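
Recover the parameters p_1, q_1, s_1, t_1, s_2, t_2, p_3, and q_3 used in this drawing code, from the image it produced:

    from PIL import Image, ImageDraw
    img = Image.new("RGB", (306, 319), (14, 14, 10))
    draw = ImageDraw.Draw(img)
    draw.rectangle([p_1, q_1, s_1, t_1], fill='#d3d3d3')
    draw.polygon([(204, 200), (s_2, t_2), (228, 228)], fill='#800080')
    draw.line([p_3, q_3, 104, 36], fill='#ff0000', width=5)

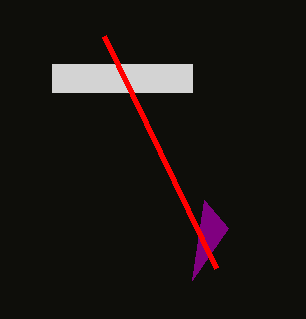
p_1 = 52, q_1 = 64, s_1 = 192, t_1 = 92, s_2 = 192, t_2 = 280, p_3 = 216, q_3 = 268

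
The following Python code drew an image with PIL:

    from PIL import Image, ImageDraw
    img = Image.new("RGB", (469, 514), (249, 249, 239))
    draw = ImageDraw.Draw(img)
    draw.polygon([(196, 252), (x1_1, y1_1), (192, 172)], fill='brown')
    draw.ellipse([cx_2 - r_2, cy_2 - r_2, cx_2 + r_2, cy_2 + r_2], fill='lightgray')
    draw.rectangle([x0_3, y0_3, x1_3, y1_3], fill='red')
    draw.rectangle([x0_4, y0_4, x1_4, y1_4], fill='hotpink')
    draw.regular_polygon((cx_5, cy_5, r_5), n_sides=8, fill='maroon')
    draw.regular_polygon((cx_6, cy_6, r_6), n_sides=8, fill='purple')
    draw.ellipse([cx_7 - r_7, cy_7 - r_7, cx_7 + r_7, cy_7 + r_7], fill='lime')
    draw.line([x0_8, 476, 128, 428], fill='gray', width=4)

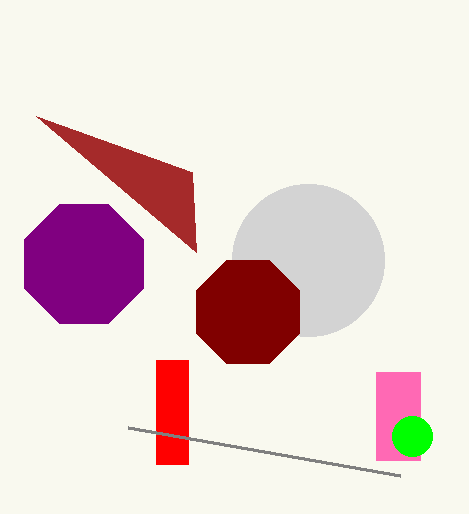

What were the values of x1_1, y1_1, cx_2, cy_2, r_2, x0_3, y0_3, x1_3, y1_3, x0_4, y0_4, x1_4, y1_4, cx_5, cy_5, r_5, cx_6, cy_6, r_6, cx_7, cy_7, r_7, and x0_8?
x1_1 = 36
y1_1 = 116
cx_2 = 308
cy_2 = 260
r_2 = 76
x0_3 = 156
y0_3 = 360
x1_3 = 188
y1_3 = 464
x0_4 = 376
y0_4 = 372
x1_4 = 420
y1_4 = 460
cx_5 = 248
cy_5 = 312
r_5 = 56
cx_6 = 84
cy_6 = 264
r_6 = 64
cx_7 = 412
cy_7 = 436
r_7 = 20
x0_8 = 400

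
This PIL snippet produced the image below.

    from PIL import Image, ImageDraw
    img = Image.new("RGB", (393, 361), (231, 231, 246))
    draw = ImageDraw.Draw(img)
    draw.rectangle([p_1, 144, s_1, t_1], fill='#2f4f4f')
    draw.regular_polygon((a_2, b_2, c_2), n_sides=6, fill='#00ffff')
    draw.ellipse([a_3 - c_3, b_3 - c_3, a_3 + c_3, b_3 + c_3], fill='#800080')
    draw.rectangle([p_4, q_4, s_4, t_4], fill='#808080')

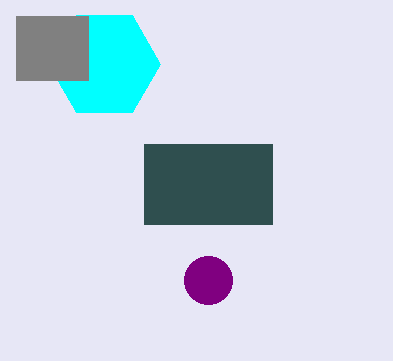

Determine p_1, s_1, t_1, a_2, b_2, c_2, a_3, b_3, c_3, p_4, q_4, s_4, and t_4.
p_1 = 144
s_1 = 272
t_1 = 224
a_2 = 104
b_2 = 64
c_2 = 56
a_3 = 208
b_3 = 280
c_3 = 24
p_4 = 16
q_4 = 16
s_4 = 88
t_4 = 80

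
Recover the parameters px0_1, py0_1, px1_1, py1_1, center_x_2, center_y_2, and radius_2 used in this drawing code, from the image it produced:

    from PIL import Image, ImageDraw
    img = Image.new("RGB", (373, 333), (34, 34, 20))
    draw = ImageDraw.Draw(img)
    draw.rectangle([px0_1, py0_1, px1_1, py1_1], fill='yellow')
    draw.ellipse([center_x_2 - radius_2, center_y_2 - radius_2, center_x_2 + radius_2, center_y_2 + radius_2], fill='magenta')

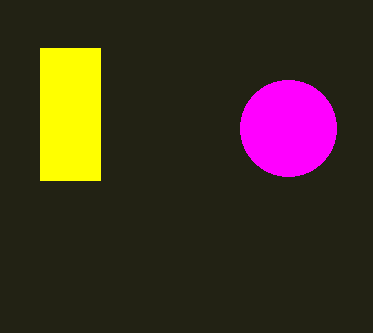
px0_1 = 40, py0_1 = 48, px1_1 = 100, py1_1 = 180, center_x_2 = 288, center_y_2 = 128, radius_2 = 48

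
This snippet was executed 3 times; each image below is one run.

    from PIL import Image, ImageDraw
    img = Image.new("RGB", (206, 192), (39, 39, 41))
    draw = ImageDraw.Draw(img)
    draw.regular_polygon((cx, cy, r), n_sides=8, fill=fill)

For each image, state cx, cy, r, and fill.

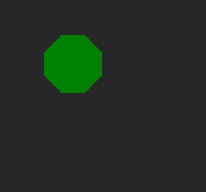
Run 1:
cx = 73
cy = 64
r = 31
fill = 'green'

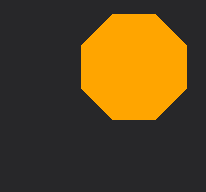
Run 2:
cx = 134
cy = 67
r = 57
fill = 'orange'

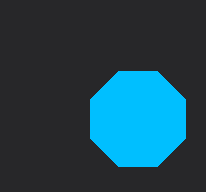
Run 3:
cx = 138
cy = 119
r = 51
fill = 'deepskyblue'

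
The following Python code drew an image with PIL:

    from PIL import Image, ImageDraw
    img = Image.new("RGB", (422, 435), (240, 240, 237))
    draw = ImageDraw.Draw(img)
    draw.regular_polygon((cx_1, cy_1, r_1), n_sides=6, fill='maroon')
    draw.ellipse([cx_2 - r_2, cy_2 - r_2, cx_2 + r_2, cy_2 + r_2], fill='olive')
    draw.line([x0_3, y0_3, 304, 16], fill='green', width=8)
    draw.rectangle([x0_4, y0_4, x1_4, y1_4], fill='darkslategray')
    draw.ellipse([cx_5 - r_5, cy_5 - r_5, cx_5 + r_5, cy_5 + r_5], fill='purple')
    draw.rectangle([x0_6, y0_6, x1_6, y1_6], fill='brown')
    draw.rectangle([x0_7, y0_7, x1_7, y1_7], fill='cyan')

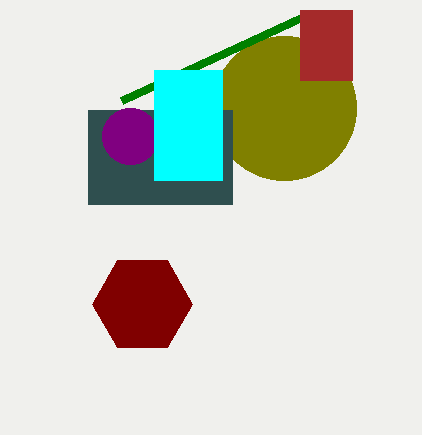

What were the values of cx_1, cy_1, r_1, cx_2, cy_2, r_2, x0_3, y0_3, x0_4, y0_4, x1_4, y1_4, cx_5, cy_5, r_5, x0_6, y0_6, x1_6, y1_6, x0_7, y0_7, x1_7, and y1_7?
cx_1 = 142, cy_1 = 304, r_1 = 50, cx_2 = 284, cy_2 = 108, r_2 = 72, x0_3 = 122, y0_3 = 100, x0_4 = 88, y0_4 = 110, x1_4 = 232, y1_4 = 204, cx_5 = 130, cy_5 = 136, r_5 = 28, x0_6 = 300, y0_6 = 10, x1_6 = 352, y1_6 = 80, x0_7 = 154, y0_7 = 70, x1_7 = 222, y1_7 = 180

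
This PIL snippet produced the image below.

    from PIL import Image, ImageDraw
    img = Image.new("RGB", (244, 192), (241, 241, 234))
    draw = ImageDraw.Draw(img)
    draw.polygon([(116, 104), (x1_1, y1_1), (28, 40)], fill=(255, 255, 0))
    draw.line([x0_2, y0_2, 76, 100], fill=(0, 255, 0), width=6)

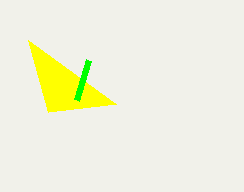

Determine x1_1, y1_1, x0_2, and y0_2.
x1_1 = 48
y1_1 = 112
x0_2 = 88
y0_2 = 60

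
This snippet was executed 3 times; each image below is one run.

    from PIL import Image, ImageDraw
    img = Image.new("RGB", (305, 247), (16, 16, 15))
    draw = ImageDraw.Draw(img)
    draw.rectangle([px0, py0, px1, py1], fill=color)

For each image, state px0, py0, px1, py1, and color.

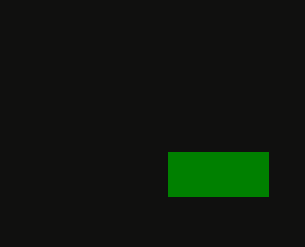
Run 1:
px0 = 168, py0 = 152, px1 = 268, py1 = 196, color = 'green'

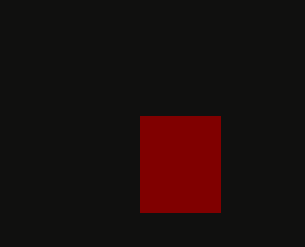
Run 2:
px0 = 140
py0 = 116
px1 = 220
py1 = 212
color = 'maroon'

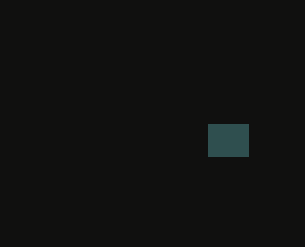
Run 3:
px0 = 208, py0 = 124, px1 = 248, py1 = 156, color = 'darkslategray'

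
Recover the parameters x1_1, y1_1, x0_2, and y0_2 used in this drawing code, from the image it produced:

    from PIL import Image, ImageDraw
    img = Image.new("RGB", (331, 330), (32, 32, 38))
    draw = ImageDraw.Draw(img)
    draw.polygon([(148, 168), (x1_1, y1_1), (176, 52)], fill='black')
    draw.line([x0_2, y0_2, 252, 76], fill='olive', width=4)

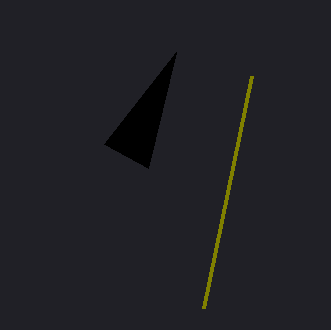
x1_1 = 104
y1_1 = 144
x0_2 = 204
y0_2 = 308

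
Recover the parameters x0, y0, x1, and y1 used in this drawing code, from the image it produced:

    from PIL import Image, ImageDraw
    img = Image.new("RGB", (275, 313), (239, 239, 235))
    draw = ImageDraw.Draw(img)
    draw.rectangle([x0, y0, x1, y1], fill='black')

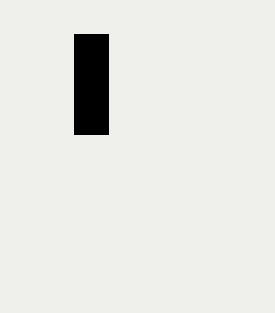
x0 = 74; y0 = 34; x1 = 108; y1 = 134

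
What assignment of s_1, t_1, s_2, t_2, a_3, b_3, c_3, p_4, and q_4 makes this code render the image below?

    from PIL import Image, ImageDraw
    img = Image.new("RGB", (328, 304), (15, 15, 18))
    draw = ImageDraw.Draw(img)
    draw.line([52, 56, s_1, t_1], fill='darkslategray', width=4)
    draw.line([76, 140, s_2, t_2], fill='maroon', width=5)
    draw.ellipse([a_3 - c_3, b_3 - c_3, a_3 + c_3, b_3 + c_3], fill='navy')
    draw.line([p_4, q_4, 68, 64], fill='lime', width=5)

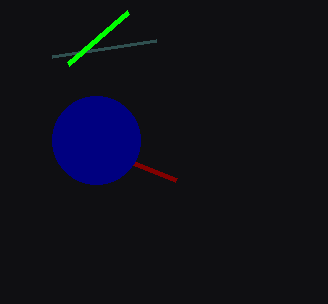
s_1 = 156, t_1 = 40, s_2 = 176, t_2 = 180, a_3 = 96, b_3 = 140, c_3 = 44, p_4 = 128, q_4 = 12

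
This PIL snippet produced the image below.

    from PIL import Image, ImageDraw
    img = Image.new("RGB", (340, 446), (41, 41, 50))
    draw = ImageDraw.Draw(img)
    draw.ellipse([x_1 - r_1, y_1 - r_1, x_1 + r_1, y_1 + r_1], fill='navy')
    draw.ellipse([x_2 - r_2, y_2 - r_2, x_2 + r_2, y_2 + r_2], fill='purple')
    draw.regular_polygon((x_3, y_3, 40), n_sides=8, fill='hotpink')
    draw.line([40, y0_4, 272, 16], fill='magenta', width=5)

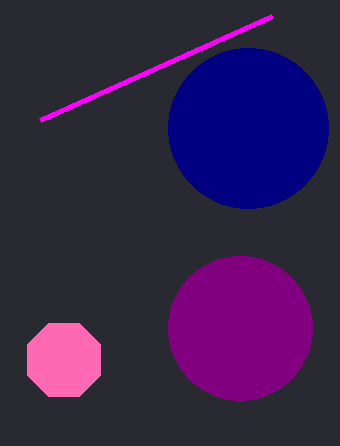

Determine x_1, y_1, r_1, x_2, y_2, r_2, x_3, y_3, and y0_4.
x_1 = 248; y_1 = 128; r_1 = 80; x_2 = 240; y_2 = 328; r_2 = 72; x_3 = 64; y_3 = 360; y0_4 = 120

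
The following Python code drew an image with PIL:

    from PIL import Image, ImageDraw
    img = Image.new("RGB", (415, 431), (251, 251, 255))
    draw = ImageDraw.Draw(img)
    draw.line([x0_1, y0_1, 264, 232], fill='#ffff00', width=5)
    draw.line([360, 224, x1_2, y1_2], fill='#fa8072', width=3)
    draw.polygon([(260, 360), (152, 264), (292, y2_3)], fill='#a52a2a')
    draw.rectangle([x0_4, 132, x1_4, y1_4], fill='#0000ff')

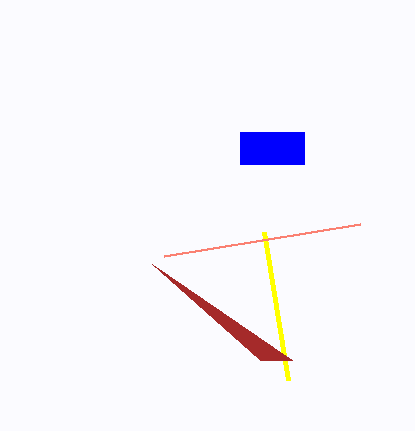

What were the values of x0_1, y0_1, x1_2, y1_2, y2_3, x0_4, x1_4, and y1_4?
x0_1 = 288, y0_1 = 380, x1_2 = 164, y1_2 = 256, y2_3 = 360, x0_4 = 240, x1_4 = 304, y1_4 = 164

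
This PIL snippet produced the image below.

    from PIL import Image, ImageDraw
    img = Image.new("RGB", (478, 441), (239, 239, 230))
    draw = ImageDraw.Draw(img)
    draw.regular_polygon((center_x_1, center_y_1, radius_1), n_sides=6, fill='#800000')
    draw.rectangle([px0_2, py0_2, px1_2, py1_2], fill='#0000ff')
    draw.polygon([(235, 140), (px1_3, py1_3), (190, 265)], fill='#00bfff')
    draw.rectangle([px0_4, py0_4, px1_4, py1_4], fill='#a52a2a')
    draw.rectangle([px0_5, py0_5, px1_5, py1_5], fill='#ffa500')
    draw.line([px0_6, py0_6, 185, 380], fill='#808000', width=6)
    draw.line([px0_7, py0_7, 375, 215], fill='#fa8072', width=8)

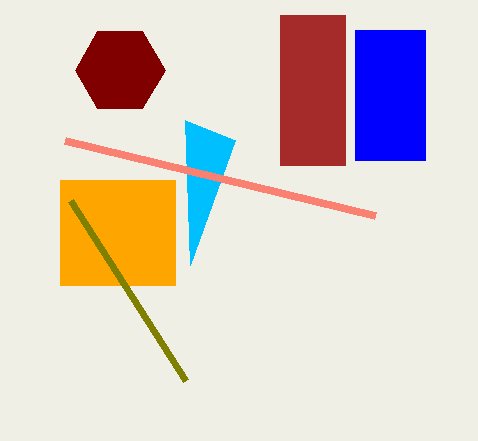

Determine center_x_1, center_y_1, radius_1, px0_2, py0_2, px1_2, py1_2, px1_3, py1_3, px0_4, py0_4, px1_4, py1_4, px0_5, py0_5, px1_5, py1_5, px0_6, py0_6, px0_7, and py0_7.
center_x_1 = 120
center_y_1 = 70
radius_1 = 45
px0_2 = 355
py0_2 = 30
px1_2 = 425
py1_2 = 160
px1_3 = 185
py1_3 = 120
px0_4 = 280
py0_4 = 15
px1_4 = 345
py1_4 = 165
px0_5 = 60
py0_5 = 180
px1_5 = 175
py1_5 = 285
px0_6 = 70
py0_6 = 200
px0_7 = 65
py0_7 = 140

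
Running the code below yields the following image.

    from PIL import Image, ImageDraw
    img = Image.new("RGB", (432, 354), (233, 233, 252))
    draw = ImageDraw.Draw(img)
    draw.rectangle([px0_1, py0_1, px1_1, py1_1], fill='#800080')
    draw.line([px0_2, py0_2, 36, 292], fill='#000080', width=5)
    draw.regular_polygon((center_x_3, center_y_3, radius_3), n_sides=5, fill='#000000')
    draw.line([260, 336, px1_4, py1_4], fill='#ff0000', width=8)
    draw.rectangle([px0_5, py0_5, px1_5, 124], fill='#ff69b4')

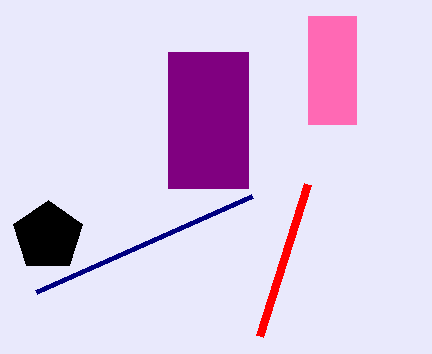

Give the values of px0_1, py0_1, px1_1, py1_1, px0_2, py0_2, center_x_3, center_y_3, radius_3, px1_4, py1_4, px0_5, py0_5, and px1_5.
px0_1 = 168, py0_1 = 52, px1_1 = 248, py1_1 = 188, px0_2 = 252, py0_2 = 196, center_x_3 = 48, center_y_3 = 236, radius_3 = 36, px1_4 = 308, py1_4 = 184, px0_5 = 308, py0_5 = 16, px1_5 = 356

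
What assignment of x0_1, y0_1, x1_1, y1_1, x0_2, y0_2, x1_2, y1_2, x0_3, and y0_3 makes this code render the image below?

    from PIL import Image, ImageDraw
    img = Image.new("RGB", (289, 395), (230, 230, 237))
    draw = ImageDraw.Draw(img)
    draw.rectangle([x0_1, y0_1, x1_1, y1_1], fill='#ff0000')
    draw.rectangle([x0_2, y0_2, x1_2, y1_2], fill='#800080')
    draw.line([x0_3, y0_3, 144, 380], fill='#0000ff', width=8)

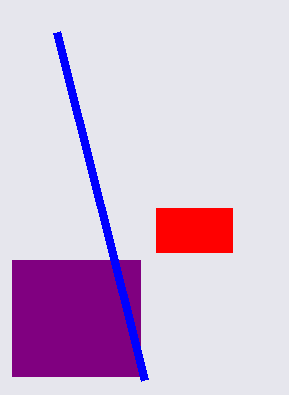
x0_1 = 156; y0_1 = 208; x1_1 = 232; y1_1 = 252; x0_2 = 12; y0_2 = 260; x1_2 = 140; y1_2 = 376; x0_3 = 56; y0_3 = 32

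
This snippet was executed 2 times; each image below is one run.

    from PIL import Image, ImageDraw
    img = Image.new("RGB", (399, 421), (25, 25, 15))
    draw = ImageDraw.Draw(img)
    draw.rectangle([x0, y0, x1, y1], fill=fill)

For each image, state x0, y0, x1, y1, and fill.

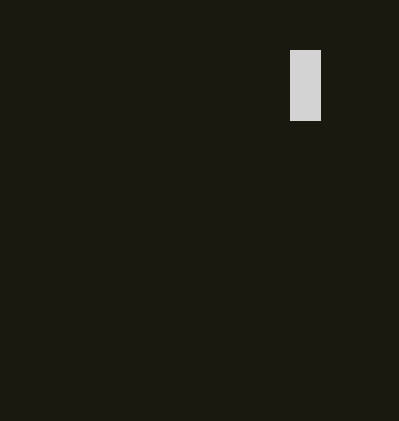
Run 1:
x0 = 290; y0 = 50; x1 = 320; y1 = 120; fill = 'lightgray'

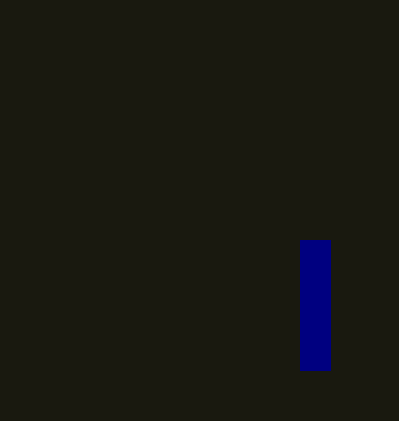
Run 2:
x0 = 300, y0 = 240, x1 = 330, y1 = 370, fill = 'navy'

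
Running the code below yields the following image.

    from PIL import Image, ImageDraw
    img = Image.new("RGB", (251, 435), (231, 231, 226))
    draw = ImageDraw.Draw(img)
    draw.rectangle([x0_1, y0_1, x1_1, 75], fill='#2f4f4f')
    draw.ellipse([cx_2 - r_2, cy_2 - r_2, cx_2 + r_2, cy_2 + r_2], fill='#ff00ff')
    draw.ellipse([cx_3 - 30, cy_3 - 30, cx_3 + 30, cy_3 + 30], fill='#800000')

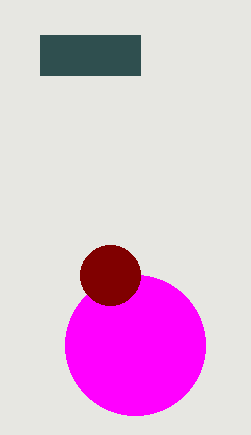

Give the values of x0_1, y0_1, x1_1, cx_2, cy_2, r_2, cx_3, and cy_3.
x0_1 = 40; y0_1 = 35; x1_1 = 140; cx_2 = 135; cy_2 = 345; r_2 = 70; cx_3 = 110; cy_3 = 275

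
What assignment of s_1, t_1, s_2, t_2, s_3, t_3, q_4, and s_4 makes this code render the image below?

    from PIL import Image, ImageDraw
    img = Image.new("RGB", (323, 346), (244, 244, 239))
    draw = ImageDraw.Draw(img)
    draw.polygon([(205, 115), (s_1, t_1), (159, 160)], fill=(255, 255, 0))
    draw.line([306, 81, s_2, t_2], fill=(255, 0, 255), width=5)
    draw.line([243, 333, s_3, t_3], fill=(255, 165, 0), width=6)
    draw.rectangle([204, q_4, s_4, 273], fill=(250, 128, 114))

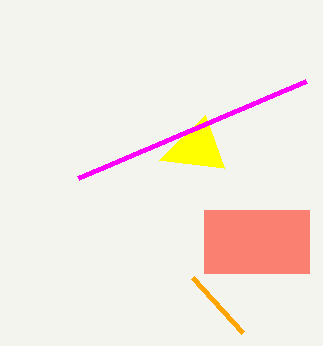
s_1 = 224
t_1 = 168
s_2 = 78
t_2 = 178
s_3 = 193
t_3 = 278
q_4 = 210
s_4 = 309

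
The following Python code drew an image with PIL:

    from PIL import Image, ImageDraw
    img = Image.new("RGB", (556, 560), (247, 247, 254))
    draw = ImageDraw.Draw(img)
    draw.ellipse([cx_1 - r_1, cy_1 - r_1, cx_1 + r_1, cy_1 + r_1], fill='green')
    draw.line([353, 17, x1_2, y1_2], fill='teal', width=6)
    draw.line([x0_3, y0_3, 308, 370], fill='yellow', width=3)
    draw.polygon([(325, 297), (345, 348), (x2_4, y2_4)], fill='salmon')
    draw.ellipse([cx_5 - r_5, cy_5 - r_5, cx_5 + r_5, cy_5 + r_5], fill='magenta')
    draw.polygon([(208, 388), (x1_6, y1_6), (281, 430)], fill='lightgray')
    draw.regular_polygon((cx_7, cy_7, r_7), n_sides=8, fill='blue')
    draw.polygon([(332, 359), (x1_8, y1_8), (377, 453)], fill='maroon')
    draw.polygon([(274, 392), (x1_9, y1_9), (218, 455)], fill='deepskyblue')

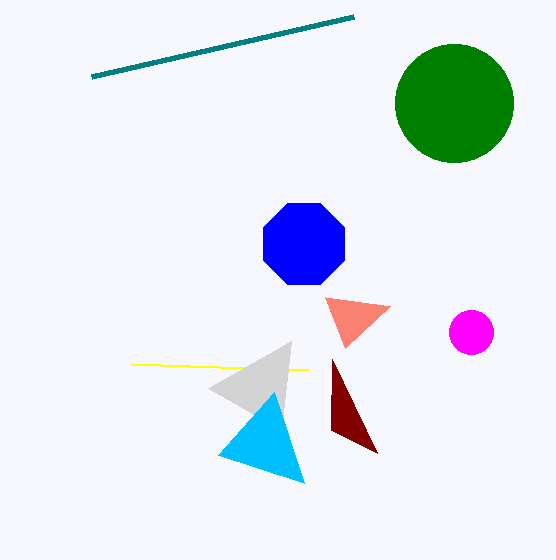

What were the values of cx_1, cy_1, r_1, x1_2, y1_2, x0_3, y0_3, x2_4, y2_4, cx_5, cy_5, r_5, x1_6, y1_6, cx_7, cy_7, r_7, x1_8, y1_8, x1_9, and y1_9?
cx_1 = 454; cy_1 = 103; r_1 = 59; x1_2 = 91; y1_2 = 77; x0_3 = 131; y0_3 = 364; x2_4 = 390; y2_4 = 306; cx_5 = 471; cy_5 = 332; r_5 = 22; x1_6 = 291; y1_6 = 341; cx_7 = 304; cy_7 = 244; r_7 = 44; x1_8 = 331; y1_8 = 430; x1_9 = 304; y1_9 = 483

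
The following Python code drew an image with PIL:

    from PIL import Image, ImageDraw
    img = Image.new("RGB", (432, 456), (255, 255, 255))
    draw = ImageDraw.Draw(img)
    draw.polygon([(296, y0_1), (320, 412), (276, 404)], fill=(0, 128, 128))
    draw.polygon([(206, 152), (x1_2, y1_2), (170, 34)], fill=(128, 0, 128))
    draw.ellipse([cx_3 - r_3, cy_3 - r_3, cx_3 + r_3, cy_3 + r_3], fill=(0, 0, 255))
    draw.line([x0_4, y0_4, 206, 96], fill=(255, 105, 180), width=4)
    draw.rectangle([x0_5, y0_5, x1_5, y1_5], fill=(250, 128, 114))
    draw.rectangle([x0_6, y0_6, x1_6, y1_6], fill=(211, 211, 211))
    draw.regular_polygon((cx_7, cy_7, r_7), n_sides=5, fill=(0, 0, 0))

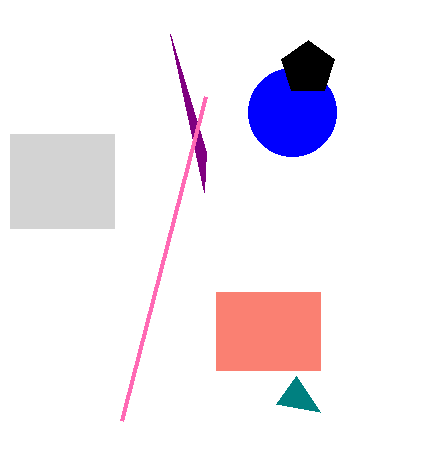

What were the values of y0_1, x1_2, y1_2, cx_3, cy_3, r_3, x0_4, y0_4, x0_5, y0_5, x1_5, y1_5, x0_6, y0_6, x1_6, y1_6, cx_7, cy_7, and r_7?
y0_1 = 376
x1_2 = 204
y1_2 = 192
cx_3 = 292
cy_3 = 112
r_3 = 44
x0_4 = 122
y0_4 = 420
x0_5 = 216
y0_5 = 292
x1_5 = 320
y1_5 = 370
x0_6 = 10
y0_6 = 134
x1_6 = 114
y1_6 = 228
cx_7 = 308
cy_7 = 68
r_7 = 28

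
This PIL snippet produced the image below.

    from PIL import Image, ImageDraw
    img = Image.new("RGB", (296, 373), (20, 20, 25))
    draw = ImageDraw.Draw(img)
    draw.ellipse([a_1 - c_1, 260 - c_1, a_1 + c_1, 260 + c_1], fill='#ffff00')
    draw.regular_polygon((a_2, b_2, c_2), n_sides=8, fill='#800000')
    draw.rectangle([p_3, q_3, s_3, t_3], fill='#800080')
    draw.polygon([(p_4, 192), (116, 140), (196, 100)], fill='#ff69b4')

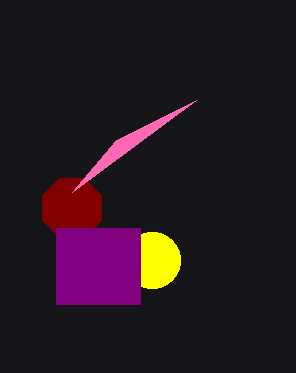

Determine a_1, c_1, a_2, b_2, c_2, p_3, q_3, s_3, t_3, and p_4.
a_1 = 152, c_1 = 28, a_2 = 72, b_2 = 208, c_2 = 32, p_3 = 56, q_3 = 228, s_3 = 140, t_3 = 304, p_4 = 72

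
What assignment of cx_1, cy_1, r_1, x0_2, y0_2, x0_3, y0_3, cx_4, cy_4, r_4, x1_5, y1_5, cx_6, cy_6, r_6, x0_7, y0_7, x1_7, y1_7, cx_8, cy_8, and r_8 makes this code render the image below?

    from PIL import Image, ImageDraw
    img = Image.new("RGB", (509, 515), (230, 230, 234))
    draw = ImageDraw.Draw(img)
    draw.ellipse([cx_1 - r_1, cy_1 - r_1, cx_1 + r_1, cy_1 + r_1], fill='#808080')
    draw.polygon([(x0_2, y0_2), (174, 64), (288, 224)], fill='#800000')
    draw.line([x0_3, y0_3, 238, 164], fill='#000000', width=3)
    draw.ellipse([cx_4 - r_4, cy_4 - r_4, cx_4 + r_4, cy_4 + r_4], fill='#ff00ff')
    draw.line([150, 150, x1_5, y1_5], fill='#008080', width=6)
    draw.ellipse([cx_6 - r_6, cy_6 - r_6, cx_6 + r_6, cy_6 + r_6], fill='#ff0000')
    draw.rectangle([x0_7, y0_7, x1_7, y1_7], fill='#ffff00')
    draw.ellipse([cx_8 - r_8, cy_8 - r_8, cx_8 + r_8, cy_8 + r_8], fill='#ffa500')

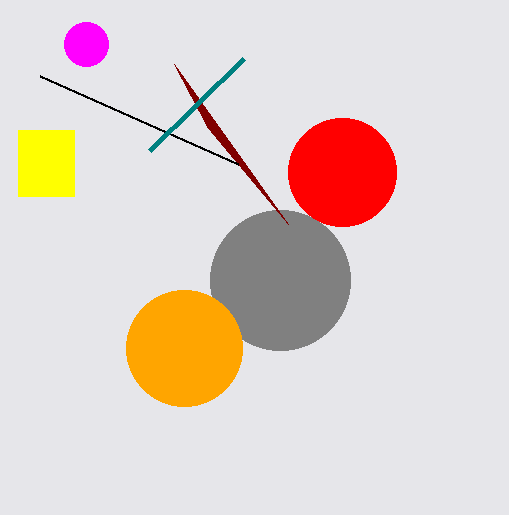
cx_1 = 280, cy_1 = 280, r_1 = 70, x0_2 = 208, y0_2 = 128, x0_3 = 40, y0_3 = 76, cx_4 = 86, cy_4 = 44, r_4 = 22, x1_5 = 244, y1_5 = 58, cx_6 = 342, cy_6 = 172, r_6 = 54, x0_7 = 18, y0_7 = 130, x1_7 = 74, y1_7 = 196, cx_8 = 184, cy_8 = 348, r_8 = 58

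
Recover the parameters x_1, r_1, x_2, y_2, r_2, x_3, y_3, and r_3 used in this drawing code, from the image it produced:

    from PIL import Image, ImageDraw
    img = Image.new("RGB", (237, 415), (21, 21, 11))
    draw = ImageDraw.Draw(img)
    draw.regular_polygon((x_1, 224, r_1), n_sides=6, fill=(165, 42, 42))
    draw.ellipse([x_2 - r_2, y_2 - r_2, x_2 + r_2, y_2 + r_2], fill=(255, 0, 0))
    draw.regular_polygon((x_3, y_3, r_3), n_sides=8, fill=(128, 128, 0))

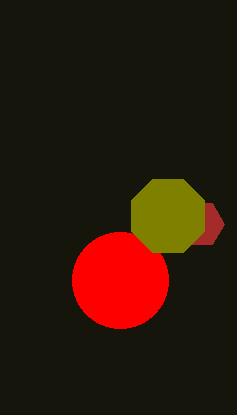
x_1 = 200
r_1 = 24
x_2 = 120
y_2 = 280
r_2 = 48
x_3 = 168
y_3 = 216
r_3 = 40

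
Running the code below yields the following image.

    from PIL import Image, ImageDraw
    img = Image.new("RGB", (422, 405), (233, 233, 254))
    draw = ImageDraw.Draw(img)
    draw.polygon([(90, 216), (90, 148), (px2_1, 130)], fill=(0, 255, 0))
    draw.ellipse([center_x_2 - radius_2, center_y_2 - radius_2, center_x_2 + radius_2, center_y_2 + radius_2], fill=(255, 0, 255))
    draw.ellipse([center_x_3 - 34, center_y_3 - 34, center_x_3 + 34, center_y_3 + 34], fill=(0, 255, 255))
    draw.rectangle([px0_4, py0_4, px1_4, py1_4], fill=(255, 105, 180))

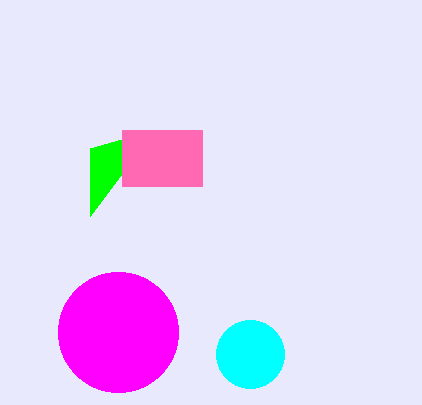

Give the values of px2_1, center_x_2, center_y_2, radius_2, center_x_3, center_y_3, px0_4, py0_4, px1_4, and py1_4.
px2_1 = 154
center_x_2 = 118
center_y_2 = 332
radius_2 = 60
center_x_3 = 250
center_y_3 = 354
px0_4 = 122
py0_4 = 130
px1_4 = 202
py1_4 = 186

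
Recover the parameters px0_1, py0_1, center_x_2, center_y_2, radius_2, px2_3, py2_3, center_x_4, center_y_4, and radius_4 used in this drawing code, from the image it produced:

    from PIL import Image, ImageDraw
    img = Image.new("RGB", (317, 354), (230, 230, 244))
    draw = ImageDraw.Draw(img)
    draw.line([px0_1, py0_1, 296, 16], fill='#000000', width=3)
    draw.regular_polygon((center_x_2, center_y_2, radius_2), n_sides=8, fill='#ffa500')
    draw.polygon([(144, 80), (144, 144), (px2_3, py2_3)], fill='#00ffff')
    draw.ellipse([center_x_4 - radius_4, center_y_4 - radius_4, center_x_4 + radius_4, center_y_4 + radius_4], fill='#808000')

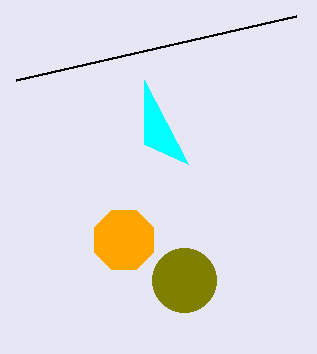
px0_1 = 16, py0_1 = 80, center_x_2 = 124, center_y_2 = 240, radius_2 = 32, px2_3 = 188, py2_3 = 164, center_x_4 = 184, center_y_4 = 280, radius_4 = 32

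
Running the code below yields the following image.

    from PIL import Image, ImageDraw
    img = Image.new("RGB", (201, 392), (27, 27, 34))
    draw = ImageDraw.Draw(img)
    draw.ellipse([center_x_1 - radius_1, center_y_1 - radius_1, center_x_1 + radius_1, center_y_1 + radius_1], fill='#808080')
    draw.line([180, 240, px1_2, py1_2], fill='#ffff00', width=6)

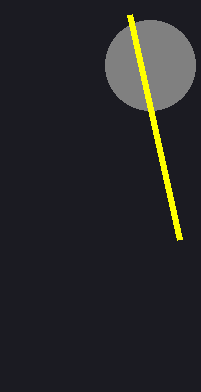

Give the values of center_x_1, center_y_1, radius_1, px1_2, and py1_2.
center_x_1 = 150
center_y_1 = 65
radius_1 = 45
px1_2 = 130
py1_2 = 15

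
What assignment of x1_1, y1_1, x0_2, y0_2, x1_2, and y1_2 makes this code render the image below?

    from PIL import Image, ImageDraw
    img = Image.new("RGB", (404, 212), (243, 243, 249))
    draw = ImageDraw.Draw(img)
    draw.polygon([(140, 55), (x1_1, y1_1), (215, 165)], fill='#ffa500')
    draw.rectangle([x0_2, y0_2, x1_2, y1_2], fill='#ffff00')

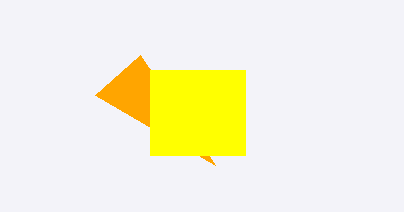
x1_1 = 95, y1_1 = 95, x0_2 = 150, y0_2 = 70, x1_2 = 245, y1_2 = 155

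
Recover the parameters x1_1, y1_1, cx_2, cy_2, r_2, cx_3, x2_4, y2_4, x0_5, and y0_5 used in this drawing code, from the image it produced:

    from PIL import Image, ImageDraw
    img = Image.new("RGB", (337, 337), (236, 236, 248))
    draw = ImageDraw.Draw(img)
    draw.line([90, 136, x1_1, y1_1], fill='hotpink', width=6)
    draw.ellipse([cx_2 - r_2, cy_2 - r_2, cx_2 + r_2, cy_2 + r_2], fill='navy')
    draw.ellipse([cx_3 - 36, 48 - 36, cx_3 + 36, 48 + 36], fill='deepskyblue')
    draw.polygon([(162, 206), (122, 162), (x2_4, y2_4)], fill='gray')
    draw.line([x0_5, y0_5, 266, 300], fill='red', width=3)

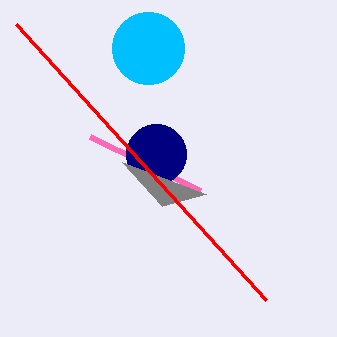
x1_1 = 200, y1_1 = 190, cx_2 = 156, cy_2 = 154, r_2 = 30, cx_3 = 148, x2_4 = 206, y2_4 = 194, x0_5 = 16, y0_5 = 24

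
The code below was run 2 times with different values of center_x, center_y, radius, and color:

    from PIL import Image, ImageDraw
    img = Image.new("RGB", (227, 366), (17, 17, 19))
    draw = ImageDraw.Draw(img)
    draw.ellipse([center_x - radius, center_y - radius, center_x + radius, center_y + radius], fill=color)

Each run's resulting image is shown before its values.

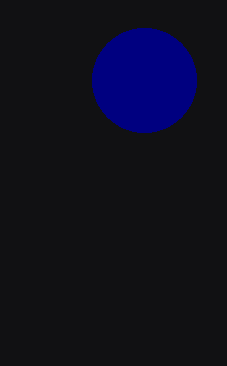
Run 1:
center_x = 144, center_y = 80, radius = 52, color = 'navy'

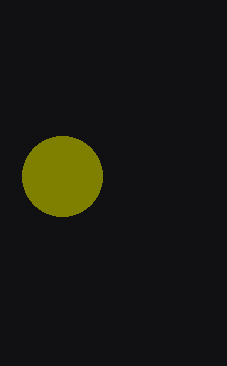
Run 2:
center_x = 62
center_y = 176
radius = 40
color = 'olive'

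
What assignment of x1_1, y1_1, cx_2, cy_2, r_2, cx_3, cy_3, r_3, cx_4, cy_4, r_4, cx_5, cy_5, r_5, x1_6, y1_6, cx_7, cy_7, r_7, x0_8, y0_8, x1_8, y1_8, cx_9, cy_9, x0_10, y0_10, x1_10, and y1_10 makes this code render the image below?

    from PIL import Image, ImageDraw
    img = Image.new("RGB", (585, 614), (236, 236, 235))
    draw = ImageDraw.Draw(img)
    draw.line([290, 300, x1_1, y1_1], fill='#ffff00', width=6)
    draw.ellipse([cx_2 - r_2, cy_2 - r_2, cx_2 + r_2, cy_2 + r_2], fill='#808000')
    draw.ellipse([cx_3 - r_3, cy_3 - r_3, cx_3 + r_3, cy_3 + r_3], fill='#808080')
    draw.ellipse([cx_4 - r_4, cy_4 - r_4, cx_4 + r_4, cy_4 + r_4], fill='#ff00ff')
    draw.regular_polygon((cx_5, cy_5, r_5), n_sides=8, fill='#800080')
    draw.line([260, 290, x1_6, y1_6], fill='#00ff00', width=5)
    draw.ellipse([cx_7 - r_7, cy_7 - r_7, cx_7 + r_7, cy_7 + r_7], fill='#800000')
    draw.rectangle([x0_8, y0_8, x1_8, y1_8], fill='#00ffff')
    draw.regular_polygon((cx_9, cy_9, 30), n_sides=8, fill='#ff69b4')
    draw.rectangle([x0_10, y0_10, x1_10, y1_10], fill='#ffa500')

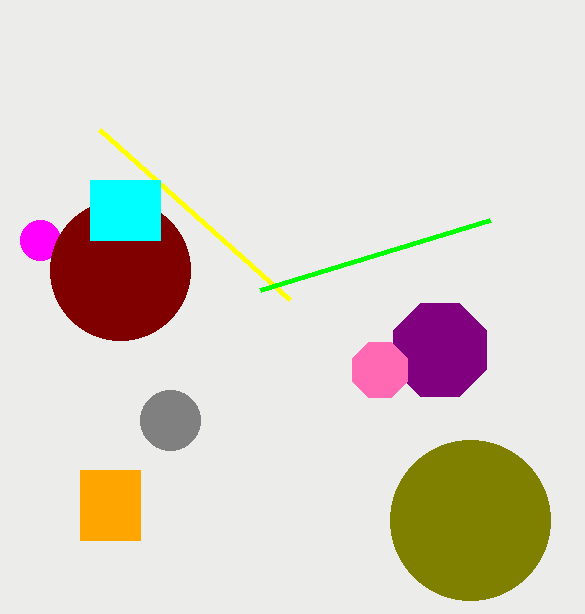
x1_1 = 100, y1_1 = 130, cx_2 = 470, cy_2 = 520, r_2 = 80, cx_3 = 170, cy_3 = 420, r_3 = 30, cx_4 = 40, cy_4 = 240, r_4 = 20, cx_5 = 440, cy_5 = 350, r_5 = 50, x1_6 = 490, y1_6 = 220, cx_7 = 120, cy_7 = 270, r_7 = 70, x0_8 = 90, y0_8 = 180, x1_8 = 160, y1_8 = 240, cx_9 = 380, cy_9 = 370, x0_10 = 80, y0_10 = 470, x1_10 = 140, y1_10 = 540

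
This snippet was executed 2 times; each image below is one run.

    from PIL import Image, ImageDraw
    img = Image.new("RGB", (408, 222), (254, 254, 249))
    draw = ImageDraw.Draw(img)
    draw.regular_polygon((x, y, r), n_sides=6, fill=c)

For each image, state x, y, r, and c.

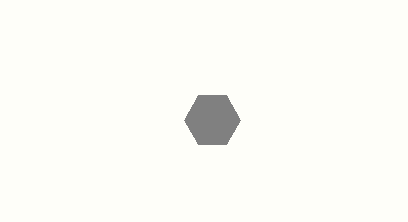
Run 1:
x = 212
y = 120
r = 28
c = 'gray'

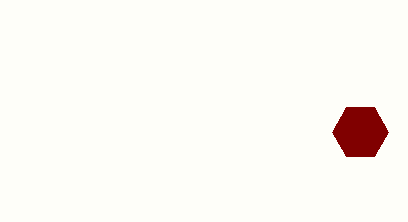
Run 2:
x = 360, y = 132, r = 28, c = 'maroon'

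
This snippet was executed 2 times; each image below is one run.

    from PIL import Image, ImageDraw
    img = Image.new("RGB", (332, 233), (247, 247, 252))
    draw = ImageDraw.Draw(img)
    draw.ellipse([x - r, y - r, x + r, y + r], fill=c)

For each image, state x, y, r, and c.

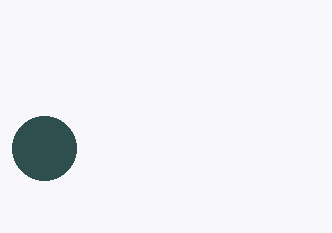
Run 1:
x = 44; y = 148; r = 32; c = 'darkslategray'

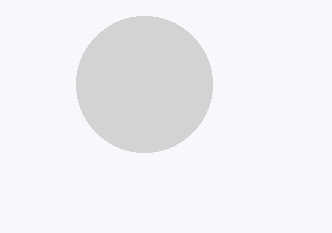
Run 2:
x = 144
y = 84
r = 68
c = 'lightgray'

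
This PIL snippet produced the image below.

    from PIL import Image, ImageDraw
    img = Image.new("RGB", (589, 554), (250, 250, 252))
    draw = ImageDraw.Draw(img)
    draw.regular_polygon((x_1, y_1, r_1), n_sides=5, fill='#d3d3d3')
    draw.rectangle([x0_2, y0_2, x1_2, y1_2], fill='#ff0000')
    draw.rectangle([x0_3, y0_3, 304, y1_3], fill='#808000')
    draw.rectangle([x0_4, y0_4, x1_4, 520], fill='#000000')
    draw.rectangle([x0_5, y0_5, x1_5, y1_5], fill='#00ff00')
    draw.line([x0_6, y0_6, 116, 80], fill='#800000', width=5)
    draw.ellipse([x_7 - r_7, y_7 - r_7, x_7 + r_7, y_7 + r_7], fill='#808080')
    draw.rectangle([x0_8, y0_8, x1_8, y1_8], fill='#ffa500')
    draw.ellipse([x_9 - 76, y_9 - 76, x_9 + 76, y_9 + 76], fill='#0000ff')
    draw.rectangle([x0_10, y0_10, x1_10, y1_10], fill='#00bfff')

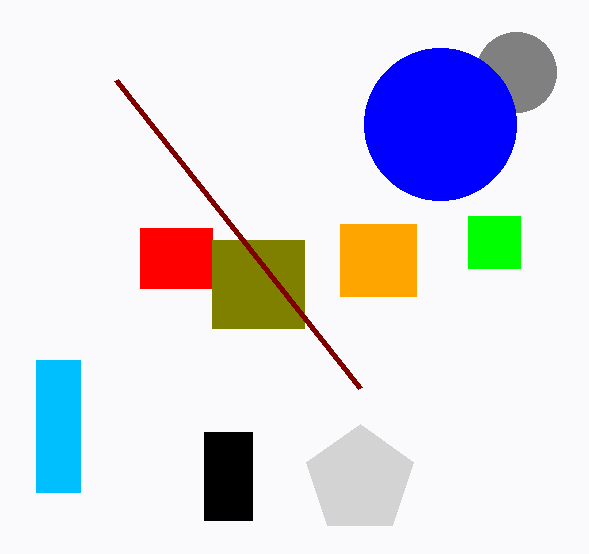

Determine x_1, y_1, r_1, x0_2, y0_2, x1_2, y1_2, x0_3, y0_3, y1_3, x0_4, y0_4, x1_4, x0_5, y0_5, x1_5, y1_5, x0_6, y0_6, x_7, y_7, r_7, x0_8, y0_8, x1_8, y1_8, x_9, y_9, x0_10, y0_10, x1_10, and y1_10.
x_1 = 360, y_1 = 480, r_1 = 56, x0_2 = 140, y0_2 = 228, x1_2 = 212, y1_2 = 288, x0_3 = 212, y0_3 = 240, y1_3 = 328, x0_4 = 204, y0_4 = 432, x1_4 = 252, x0_5 = 468, y0_5 = 216, x1_5 = 520, y1_5 = 268, x0_6 = 360, y0_6 = 388, x_7 = 516, y_7 = 72, r_7 = 40, x0_8 = 340, y0_8 = 224, x1_8 = 416, y1_8 = 296, x_9 = 440, y_9 = 124, x0_10 = 36, y0_10 = 360, x1_10 = 80, y1_10 = 492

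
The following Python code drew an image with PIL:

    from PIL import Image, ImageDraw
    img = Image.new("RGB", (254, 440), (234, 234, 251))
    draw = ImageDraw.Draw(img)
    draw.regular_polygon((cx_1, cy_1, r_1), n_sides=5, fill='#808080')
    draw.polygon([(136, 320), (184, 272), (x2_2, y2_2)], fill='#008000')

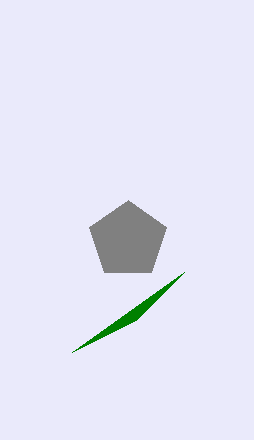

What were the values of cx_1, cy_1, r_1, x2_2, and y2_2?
cx_1 = 128
cy_1 = 240
r_1 = 40
x2_2 = 72
y2_2 = 352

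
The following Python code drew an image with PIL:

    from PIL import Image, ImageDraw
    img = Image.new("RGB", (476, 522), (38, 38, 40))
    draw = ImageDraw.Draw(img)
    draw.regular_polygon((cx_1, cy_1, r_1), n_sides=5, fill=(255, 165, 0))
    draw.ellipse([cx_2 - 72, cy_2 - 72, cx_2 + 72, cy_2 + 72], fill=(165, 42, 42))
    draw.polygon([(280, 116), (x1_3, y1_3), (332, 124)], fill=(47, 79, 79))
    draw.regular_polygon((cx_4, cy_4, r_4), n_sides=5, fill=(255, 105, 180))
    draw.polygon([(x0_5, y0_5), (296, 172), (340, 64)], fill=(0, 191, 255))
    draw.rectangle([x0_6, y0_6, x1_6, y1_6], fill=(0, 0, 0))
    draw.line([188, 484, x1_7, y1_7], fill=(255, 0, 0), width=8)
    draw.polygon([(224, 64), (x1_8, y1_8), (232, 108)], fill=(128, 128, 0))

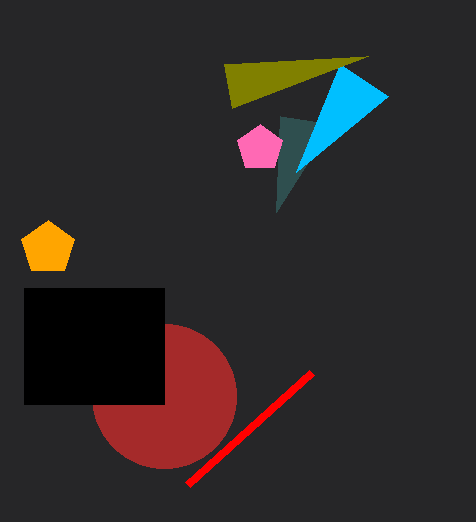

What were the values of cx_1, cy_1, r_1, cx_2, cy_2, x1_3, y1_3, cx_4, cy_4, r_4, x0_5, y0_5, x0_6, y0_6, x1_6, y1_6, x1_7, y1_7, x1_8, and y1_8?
cx_1 = 48
cy_1 = 248
r_1 = 28
cx_2 = 164
cy_2 = 396
x1_3 = 276
y1_3 = 212
cx_4 = 260
cy_4 = 148
r_4 = 24
x0_5 = 388
y0_5 = 96
x0_6 = 24
y0_6 = 288
x1_6 = 164
y1_6 = 404
x1_7 = 312
y1_7 = 372
x1_8 = 368
y1_8 = 56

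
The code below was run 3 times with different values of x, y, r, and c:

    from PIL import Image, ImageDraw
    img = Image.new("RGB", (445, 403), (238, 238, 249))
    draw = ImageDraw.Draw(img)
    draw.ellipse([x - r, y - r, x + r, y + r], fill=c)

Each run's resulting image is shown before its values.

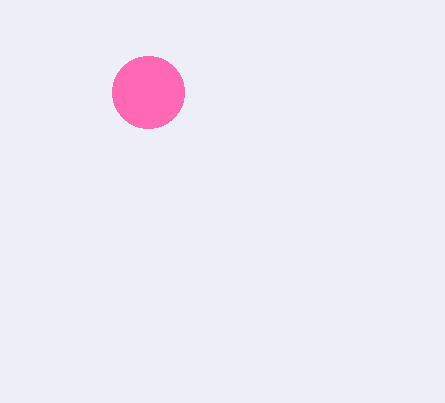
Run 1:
x = 148, y = 92, r = 36, c = 'hotpink'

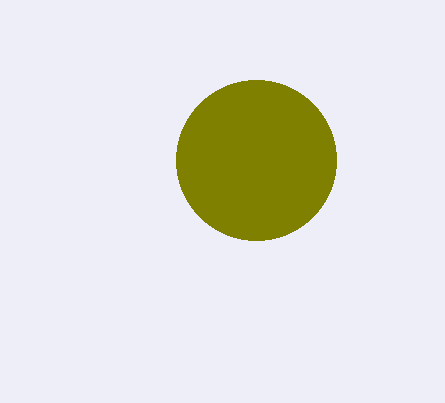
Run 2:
x = 256
y = 160
r = 80
c = 'olive'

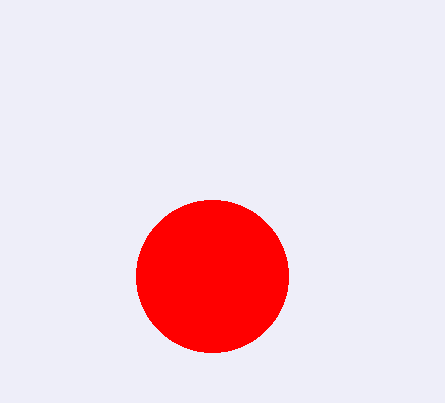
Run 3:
x = 212; y = 276; r = 76; c = 'red'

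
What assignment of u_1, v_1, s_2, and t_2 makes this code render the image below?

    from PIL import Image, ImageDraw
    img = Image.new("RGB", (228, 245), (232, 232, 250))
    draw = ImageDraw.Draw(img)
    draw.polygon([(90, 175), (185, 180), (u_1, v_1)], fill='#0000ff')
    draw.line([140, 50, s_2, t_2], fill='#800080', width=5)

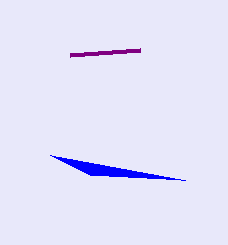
u_1 = 50, v_1 = 155, s_2 = 70, t_2 = 55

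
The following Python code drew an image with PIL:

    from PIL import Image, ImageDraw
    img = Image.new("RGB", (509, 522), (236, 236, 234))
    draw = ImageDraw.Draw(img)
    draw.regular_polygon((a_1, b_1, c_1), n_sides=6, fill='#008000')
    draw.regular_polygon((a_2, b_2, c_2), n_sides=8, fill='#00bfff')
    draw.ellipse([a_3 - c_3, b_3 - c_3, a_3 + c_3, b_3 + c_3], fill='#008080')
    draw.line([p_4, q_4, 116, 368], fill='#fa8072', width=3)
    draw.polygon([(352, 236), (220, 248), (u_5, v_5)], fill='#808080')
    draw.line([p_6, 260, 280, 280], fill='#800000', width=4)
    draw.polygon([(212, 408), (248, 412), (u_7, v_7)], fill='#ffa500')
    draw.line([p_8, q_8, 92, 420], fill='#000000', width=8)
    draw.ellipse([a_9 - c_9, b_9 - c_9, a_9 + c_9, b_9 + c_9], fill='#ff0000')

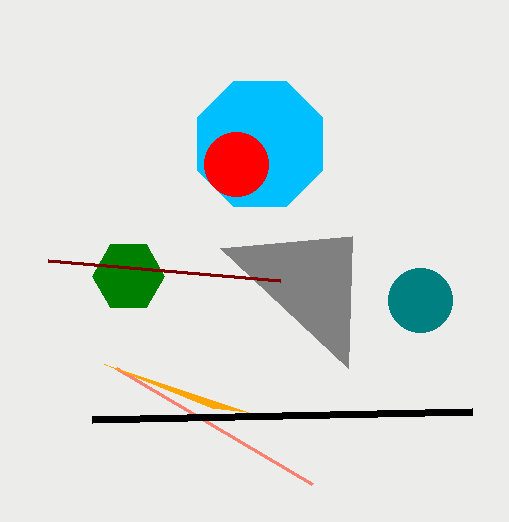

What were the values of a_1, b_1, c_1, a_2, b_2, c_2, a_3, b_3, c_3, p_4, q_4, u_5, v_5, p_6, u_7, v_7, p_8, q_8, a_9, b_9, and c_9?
a_1 = 128; b_1 = 276; c_1 = 36; a_2 = 260; b_2 = 144; c_2 = 68; a_3 = 420; b_3 = 300; c_3 = 32; p_4 = 312; q_4 = 484; u_5 = 348; v_5 = 368; p_6 = 48; u_7 = 104; v_7 = 364; p_8 = 472; q_8 = 412; a_9 = 236; b_9 = 164; c_9 = 32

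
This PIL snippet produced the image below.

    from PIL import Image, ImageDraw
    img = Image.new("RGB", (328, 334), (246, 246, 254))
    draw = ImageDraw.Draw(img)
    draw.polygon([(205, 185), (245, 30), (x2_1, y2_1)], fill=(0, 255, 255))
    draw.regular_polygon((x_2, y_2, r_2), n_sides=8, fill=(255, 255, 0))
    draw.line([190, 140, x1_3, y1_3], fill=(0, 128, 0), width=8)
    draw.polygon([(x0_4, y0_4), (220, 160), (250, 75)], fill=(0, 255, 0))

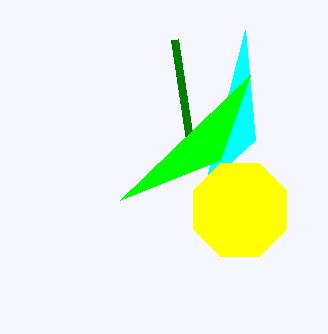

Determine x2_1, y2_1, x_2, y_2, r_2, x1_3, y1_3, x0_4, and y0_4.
x2_1 = 255
y2_1 = 140
x_2 = 240
y_2 = 210
r_2 = 50
x1_3 = 175
y1_3 = 40
x0_4 = 120
y0_4 = 200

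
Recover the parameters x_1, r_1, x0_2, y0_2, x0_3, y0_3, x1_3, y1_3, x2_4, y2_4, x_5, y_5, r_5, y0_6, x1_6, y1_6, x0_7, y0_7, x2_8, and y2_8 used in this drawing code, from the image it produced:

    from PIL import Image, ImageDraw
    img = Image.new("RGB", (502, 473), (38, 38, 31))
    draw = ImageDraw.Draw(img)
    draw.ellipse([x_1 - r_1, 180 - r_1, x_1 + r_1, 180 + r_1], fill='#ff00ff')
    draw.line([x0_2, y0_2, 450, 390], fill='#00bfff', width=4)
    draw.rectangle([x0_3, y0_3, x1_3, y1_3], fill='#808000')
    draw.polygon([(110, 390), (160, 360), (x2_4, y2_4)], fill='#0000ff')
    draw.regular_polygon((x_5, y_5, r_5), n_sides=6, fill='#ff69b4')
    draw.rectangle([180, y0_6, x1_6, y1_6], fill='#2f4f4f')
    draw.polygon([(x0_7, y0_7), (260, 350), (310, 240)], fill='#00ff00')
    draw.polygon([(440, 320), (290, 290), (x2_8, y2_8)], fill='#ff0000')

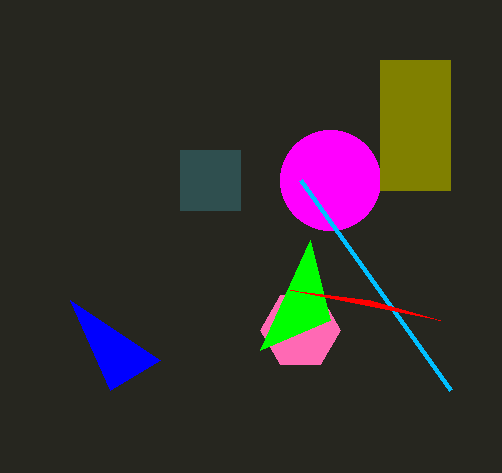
x_1 = 330
r_1 = 50
x0_2 = 300
y0_2 = 180
x0_3 = 380
y0_3 = 60
x1_3 = 450
y1_3 = 190
x2_4 = 70
y2_4 = 300
x_5 = 300
y_5 = 330
r_5 = 40
y0_6 = 150
x1_6 = 240
y1_6 = 210
x0_7 = 330
y0_7 = 320
x2_8 = 370
y2_8 = 300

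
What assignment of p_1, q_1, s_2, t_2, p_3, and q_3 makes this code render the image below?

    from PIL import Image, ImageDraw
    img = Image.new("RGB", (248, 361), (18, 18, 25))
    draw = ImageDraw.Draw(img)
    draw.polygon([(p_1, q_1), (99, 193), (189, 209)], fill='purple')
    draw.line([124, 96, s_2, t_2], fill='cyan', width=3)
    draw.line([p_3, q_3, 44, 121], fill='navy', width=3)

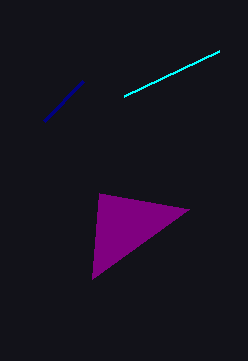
p_1 = 92; q_1 = 279; s_2 = 219; t_2 = 51; p_3 = 83; q_3 = 81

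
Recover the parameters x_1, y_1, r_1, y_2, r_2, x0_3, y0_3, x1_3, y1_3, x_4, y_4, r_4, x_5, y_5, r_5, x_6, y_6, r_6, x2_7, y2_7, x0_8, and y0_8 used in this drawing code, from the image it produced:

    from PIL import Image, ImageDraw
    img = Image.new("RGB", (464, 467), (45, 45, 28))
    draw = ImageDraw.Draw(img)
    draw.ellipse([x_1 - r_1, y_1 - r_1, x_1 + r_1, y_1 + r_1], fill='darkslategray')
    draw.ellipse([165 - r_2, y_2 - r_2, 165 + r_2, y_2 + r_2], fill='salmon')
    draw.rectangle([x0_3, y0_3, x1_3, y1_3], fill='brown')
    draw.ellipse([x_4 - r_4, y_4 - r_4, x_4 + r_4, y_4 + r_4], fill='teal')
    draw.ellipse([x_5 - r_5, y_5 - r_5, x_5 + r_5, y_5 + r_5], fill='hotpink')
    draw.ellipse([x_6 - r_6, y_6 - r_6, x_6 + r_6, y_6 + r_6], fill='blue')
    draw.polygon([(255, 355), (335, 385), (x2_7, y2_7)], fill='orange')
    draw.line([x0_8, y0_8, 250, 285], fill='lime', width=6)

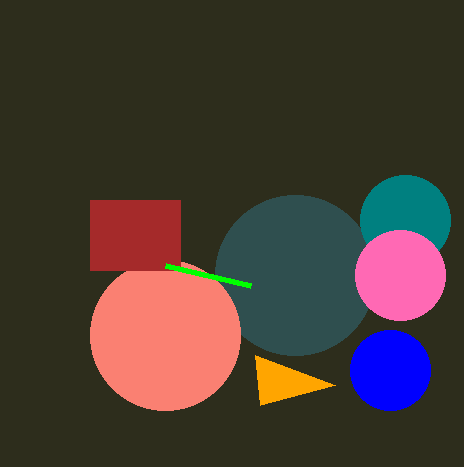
x_1 = 295
y_1 = 275
r_1 = 80
y_2 = 335
r_2 = 75
x0_3 = 90
y0_3 = 200
x1_3 = 180
y1_3 = 270
x_4 = 405
y_4 = 220
r_4 = 45
x_5 = 400
y_5 = 275
r_5 = 45
x_6 = 390
y_6 = 370
r_6 = 40
x2_7 = 260
y2_7 = 405
x0_8 = 165
y0_8 = 265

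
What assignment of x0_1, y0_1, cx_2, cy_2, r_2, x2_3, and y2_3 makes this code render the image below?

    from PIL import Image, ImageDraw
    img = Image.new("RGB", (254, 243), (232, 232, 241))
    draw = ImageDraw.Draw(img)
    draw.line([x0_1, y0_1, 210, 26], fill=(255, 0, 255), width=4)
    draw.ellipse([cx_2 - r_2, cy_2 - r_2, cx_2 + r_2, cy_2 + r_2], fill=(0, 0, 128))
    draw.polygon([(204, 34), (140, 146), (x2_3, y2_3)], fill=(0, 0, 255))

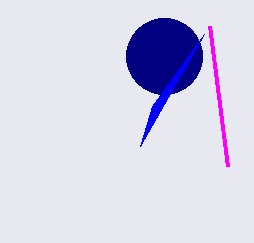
x0_1 = 228; y0_1 = 166; cx_2 = 164; cy_2 = 56; r_2 = 38; x2_3 = 152; y2_3 = 106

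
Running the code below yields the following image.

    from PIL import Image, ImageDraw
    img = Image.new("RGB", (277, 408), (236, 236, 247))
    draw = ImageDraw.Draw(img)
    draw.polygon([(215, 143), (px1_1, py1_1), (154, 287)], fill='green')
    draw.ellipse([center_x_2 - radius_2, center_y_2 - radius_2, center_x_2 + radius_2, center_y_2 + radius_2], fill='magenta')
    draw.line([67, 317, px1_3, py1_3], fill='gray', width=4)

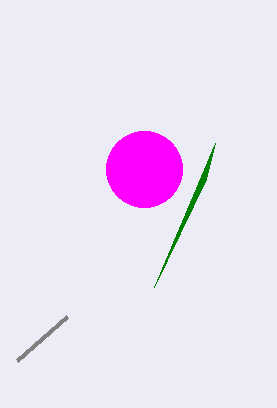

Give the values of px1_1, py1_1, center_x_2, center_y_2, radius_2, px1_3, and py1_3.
px1_1 = 206, py1_1 = 179, center_x_2 = 144, center_y_2 = 169, radius_2 = 38, px1_3 = 17, py1_3 = 361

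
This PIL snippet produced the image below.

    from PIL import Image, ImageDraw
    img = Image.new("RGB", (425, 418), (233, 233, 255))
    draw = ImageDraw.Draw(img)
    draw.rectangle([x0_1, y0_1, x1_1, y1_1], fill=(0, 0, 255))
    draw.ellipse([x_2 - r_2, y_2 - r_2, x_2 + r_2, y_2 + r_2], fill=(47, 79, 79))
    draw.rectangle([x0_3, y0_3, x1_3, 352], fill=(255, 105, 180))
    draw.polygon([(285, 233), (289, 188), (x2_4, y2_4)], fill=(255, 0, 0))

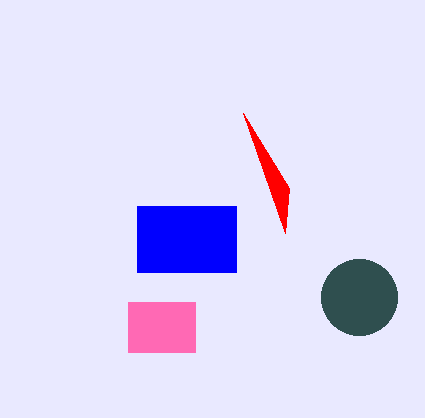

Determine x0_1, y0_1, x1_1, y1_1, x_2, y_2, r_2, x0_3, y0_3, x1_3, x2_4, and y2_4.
x0_1 = 137, y0_1 = 206, x1_1 = 236, y1_1 = 272, x_2 = 359, y_2 = 297, r_2 = 38, x0_3 = 128, y0_3 = 302, x1_3 = 195, x2_4 = 243, y2_4 = 113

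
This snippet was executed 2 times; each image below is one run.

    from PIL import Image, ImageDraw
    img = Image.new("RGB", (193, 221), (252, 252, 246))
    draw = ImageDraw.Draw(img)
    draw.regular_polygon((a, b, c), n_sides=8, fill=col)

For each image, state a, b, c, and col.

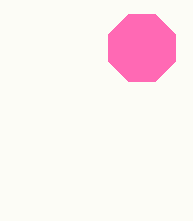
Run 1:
a = 142, b = 48, c = 36, col = 'hotpink'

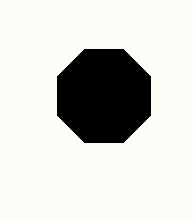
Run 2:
a = 104, b = 96, c = 50, col = 'black'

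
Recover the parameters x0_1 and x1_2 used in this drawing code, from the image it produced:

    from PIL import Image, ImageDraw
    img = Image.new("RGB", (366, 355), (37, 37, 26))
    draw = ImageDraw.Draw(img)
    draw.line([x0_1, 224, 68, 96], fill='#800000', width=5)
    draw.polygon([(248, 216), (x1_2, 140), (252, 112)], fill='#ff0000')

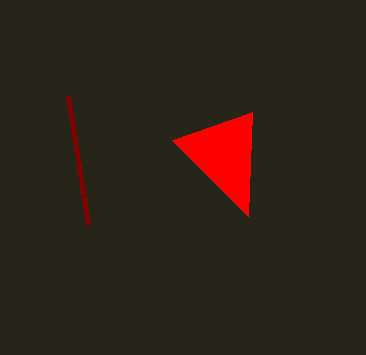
x0_1 = 88
x1_2 = 172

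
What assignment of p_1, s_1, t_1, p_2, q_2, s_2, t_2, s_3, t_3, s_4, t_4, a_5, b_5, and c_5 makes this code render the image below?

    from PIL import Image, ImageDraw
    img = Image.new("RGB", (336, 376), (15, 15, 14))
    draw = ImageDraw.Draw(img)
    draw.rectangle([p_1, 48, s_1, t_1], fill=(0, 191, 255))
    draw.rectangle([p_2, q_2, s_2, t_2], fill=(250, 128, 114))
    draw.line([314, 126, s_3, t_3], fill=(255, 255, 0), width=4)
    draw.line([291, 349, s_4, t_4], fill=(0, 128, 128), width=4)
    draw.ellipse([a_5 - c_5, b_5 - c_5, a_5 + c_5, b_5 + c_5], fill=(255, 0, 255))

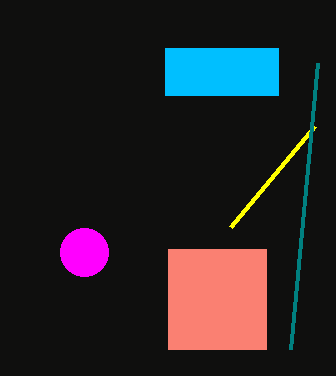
p_1 = 165
s_1 = 278
t_1 = 95
p_2 = 168
q_2 = 249
s_2 = 266
t_2 = 349
s_3 = 230
t_3 = 227
s_4 = 318
t_4 = 63
a_5 = 84
b_5 = 252
c_5 = 24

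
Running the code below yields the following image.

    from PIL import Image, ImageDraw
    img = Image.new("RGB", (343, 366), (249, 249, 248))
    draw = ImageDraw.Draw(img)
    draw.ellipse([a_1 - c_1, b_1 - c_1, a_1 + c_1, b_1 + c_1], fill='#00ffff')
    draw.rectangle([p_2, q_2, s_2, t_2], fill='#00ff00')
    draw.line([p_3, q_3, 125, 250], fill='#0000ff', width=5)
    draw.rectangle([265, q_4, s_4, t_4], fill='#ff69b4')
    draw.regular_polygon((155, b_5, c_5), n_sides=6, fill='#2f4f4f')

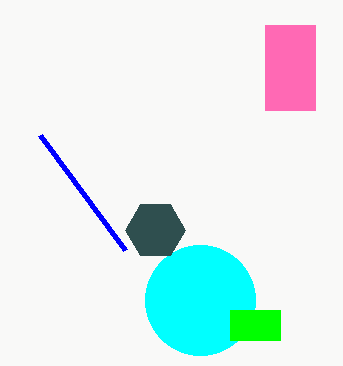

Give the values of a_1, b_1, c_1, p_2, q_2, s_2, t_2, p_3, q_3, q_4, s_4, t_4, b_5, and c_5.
a_1 = 200; b_1 = 300; c_1 = 55; p_2 = 230; q_2 = 310; s_2 = 280; t_2 = 340; p_3 = 40; q_3 = 135; q_4 = 25; s_4 = 315; t_4 = 110; b_5 = 230; c_5 = 30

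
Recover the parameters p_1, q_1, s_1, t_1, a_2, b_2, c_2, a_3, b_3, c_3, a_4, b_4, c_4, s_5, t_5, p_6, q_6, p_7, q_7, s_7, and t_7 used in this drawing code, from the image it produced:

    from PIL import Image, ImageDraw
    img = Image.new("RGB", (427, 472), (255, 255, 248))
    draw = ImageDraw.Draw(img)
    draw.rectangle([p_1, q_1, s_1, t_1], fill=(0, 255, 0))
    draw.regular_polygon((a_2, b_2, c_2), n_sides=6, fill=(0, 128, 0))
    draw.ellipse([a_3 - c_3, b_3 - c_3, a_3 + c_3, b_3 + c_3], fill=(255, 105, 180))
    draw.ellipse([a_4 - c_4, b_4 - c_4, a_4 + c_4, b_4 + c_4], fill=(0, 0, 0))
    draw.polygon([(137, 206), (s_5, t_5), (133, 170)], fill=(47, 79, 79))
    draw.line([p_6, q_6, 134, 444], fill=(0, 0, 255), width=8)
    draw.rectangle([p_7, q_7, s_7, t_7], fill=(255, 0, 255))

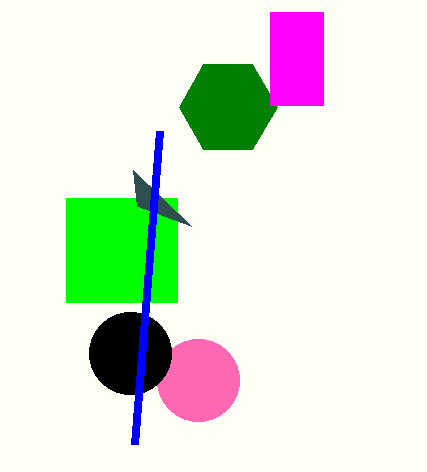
p_1 = 66
q_1 = 198
s_1 = 177
t_1 = 302
a_2 = 228
b_2 = 107
c_2 = 49
a_3 = 198
b_3 = 380
c_3 = 41
a_4 = 130
b_4 = 353
c_4 = 41
s_5 = 191
t_5 = 226
p_6 = 159
q_6 = 131
p_7 = 270
q_7 = 12
s_7 = 323
t_7 = 105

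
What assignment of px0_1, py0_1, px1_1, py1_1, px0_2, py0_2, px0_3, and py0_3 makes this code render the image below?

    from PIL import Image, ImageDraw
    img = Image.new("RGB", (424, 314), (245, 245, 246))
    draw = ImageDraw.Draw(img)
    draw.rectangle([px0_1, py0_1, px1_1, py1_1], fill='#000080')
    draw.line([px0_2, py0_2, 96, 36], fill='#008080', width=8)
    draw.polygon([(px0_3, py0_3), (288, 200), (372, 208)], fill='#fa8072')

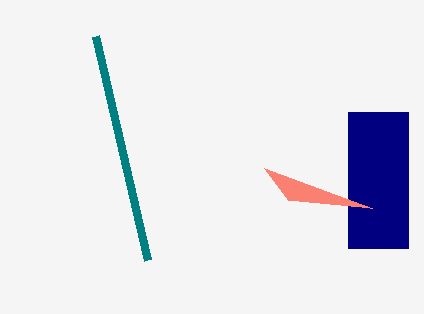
px0_1 = 348
py0_1 = 112
px1_1 = 408
py1_1 = 248
px0_2 = 148
py0_2 = 260
px0_3 = 264
py0_3 = 168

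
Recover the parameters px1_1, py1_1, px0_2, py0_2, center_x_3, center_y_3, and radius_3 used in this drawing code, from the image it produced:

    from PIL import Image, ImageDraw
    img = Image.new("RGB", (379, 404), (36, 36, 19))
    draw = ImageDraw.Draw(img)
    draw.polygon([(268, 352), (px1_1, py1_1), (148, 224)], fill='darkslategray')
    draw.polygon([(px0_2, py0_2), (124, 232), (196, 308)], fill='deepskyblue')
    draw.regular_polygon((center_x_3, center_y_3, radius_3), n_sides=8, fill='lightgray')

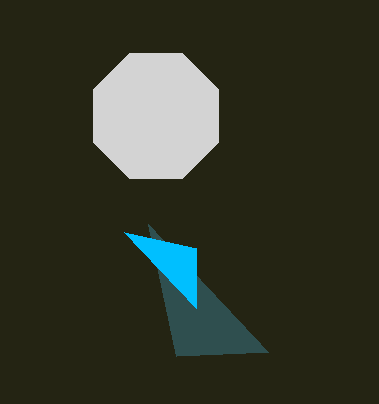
px1_1 = 176
py1_1 = 356
px0_2 = 196
py0_2 = 248
center_x_3 = 156
center_y_3 = 116
radius_3 = 68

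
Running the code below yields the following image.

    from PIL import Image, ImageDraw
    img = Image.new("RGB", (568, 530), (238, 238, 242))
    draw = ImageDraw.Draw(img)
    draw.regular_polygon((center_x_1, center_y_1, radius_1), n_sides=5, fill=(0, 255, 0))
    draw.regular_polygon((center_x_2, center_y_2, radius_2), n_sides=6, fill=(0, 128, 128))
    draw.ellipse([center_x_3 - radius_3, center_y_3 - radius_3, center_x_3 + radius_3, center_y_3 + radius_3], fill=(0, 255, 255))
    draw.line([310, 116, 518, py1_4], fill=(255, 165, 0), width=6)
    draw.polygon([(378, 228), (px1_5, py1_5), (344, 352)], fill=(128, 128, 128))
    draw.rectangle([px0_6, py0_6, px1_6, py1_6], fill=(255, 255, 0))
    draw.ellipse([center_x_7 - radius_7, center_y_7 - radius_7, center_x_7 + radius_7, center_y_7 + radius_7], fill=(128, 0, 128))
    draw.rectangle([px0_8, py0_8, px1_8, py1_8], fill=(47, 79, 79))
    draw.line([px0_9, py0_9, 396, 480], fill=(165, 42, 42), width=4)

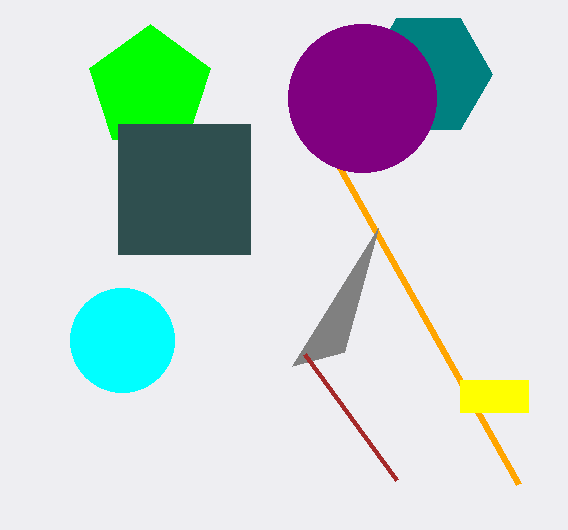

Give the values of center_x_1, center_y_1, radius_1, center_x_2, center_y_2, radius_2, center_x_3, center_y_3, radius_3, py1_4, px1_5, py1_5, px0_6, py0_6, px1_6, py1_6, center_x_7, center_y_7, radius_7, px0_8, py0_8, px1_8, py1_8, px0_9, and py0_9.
center_x_1 = 150, center_y_1 = 88, radius_1 = 64, center_x_2 = 428, center_y_2 = 74, radius_2 = 64, center_x_3 = 122, center_y_3 = 340, radius_3 = 52, py1_4 = 484, px1_5 = 292, py1_5 = 366, px0_6 = 460, py0_6 = 380, px1_6 = 528, py1_6 = 412, center_x_7 = 362, center_y_7 = 98, radius_7 = 74, px0_8 = 118, py0_8 = 124, px1_8 = 250, py1_8 = 254, px0_9 = 304, py0_9 = 354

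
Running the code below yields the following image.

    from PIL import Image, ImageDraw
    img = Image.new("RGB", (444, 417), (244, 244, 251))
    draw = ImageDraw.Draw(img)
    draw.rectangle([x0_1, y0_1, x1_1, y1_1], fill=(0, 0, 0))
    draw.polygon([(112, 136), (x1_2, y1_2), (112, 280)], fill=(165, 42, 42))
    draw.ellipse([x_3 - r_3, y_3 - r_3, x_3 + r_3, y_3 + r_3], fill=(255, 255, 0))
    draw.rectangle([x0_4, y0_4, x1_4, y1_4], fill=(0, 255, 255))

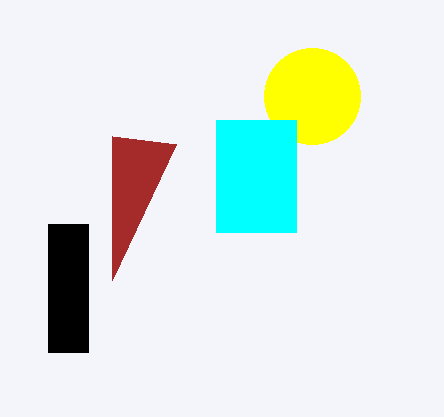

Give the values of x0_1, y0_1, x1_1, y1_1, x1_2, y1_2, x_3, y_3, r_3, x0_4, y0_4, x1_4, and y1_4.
x0_1 = 48
y0_1 = 224
x1_1 = 88
y1_1 = 352
x1_2 = 176
y1_2 = 144
x_3 = 312
y_3 = 96
r_3 = 48
x0_4 = 216
y0_4 = 120
x1_4 = 296
y1_4 = 232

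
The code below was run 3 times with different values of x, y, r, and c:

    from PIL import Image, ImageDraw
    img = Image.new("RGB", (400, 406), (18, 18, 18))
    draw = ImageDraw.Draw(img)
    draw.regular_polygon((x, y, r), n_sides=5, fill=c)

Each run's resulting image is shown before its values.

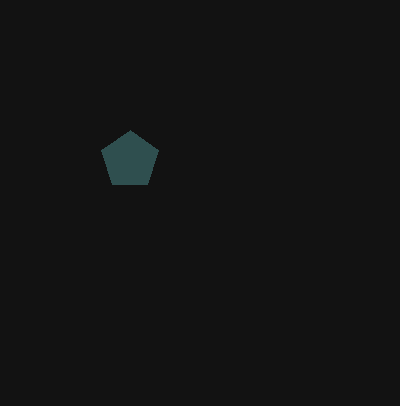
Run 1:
x = 130; y = 160; r = 30; c = 'darkslategray'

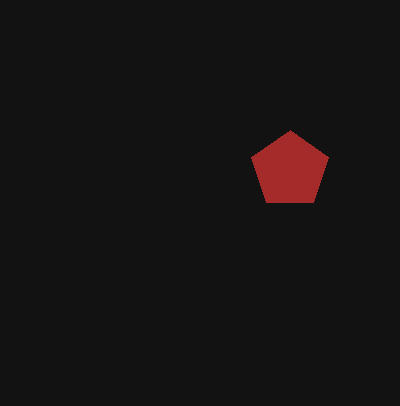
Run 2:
x = 290, y = 170, r = 40, c = 'brown'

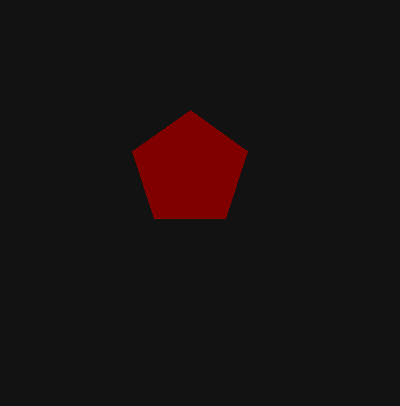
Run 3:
x = 190; y = 170; r = 60; c = 'maroon'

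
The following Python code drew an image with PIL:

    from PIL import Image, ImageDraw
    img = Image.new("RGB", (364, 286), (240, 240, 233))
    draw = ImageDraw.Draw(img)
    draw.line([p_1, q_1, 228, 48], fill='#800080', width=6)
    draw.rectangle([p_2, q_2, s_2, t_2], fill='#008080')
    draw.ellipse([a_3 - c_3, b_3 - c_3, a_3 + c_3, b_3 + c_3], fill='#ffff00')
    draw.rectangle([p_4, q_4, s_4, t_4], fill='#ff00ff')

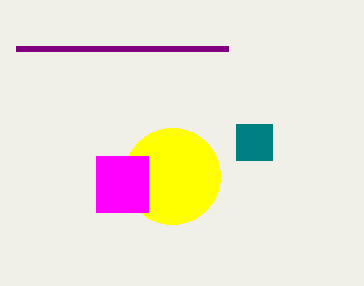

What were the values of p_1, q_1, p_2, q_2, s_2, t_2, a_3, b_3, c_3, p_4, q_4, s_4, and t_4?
p_1 = 16, q_1 = 48, p_2 = 236, q_2 = 124, s_2 = 272, t_2 = 160, a_3 = 172, b_3 = 176, c_3 = 48, p_4 = 96, q_4 = 156, s_4 = 148, t_4 = 212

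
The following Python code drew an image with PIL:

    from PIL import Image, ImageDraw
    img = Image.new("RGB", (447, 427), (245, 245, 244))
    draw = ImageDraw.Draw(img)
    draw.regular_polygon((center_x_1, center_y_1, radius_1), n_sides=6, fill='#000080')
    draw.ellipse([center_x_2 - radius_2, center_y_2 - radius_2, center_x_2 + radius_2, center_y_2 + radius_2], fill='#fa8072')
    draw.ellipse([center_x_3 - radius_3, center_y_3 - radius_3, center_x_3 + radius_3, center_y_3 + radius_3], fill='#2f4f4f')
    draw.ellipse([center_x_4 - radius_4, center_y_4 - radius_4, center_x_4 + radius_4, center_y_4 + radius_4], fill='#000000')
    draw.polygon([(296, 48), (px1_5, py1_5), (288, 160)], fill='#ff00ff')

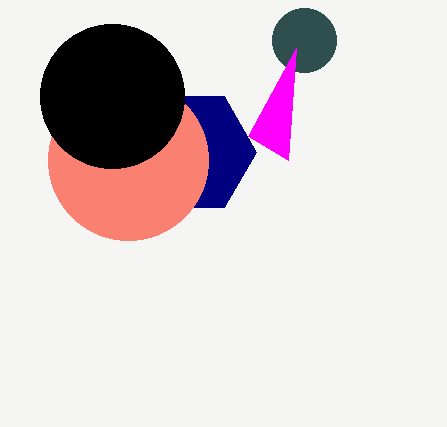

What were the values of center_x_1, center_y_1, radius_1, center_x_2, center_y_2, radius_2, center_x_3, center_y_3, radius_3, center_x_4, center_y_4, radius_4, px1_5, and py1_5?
center_x_1 = 192, center_y_1 = 152, radius_1 = 64, center_x_2 = 128, center_y_2 = 160, radius_2 = 80, center_x_3 = 304, center_y_3 = 40, radius_3 = 32, center_x_4 = 112, center_y_4 = 96, radius_4 = 72, px1_5 = 248, py1_5 = 136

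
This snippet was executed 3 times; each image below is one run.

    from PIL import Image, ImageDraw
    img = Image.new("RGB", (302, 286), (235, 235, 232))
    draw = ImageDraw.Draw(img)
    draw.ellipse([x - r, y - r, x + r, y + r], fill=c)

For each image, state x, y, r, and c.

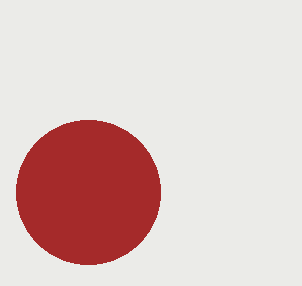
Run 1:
x = 88, y = 192, r = 72, c = 'brown'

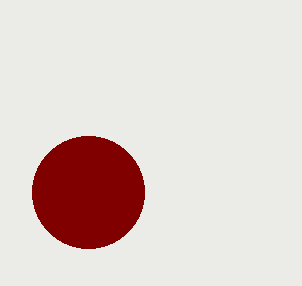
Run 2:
x = 88, y = 192, r = 56, c = 'maroon'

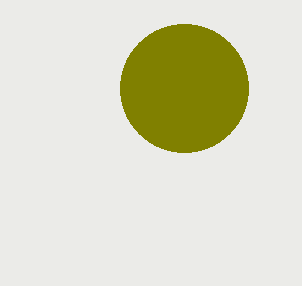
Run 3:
x = 184, y = 88, r = 64, c = 'olive'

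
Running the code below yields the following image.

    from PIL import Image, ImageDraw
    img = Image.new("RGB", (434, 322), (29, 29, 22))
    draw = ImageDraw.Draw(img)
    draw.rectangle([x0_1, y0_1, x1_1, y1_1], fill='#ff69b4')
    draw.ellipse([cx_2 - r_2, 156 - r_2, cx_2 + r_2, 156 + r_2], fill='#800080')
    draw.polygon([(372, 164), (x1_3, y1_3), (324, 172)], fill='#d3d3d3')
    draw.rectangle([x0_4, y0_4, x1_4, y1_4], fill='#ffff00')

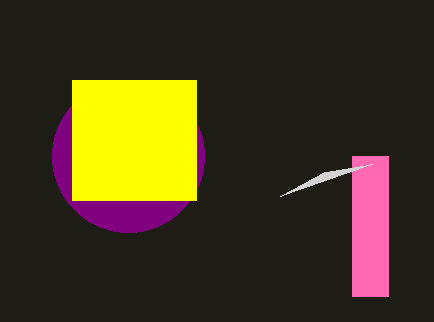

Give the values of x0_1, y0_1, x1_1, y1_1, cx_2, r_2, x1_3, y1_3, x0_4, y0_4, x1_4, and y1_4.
x0_1 = 352; y0_1 = 156; x1_1 = 388; y1_1 = 296; cx_2 = 128; r_2 = 76; x1_3 = 280; y1_3 = 196; x0_4 = 72; y0_4 = 80; x1_4 = 196; y1_4 = 200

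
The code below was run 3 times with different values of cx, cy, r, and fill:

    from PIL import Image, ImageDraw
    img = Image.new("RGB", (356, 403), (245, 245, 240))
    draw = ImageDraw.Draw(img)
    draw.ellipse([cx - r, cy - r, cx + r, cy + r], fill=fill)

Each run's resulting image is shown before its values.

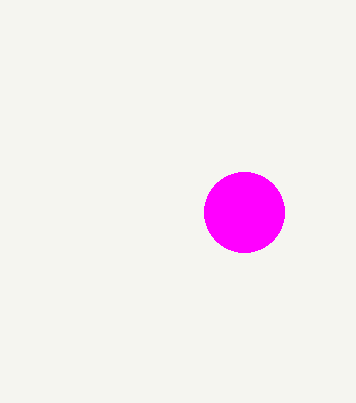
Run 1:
cx = 244, cy = 212, r = 40, fill = 'magenta'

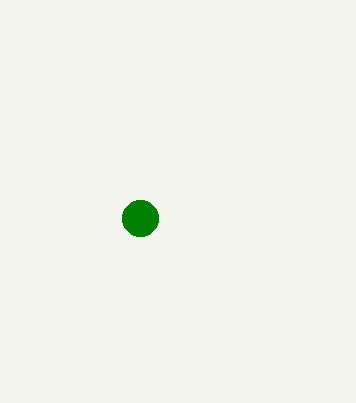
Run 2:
cx = 140; cy = 218; r = 18; fill = 'green'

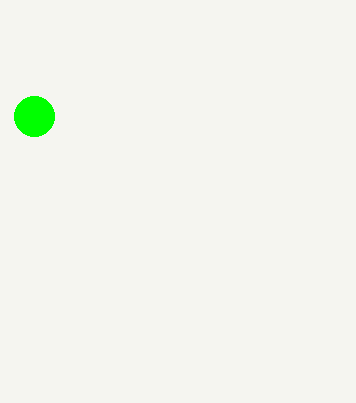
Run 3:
cx = 34, cy = 116, r = 20, fill = 'lime'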